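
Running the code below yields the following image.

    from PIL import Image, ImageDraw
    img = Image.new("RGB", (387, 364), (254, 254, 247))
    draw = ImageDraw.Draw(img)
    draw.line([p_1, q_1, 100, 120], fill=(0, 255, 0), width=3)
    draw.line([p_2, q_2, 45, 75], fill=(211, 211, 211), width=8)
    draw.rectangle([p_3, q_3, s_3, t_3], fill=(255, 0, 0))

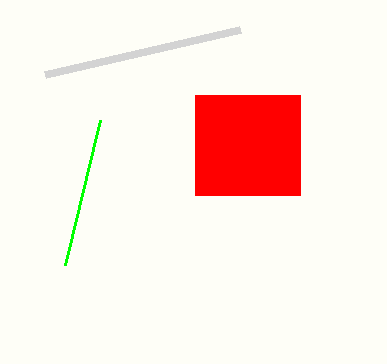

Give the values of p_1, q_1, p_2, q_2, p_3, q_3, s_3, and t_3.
p_1 = 65; q_1 = 265; p_2 = 240; q_2 = 30; p_3 = 195; q_3 = 95; s_3 = 300; t_3 = 195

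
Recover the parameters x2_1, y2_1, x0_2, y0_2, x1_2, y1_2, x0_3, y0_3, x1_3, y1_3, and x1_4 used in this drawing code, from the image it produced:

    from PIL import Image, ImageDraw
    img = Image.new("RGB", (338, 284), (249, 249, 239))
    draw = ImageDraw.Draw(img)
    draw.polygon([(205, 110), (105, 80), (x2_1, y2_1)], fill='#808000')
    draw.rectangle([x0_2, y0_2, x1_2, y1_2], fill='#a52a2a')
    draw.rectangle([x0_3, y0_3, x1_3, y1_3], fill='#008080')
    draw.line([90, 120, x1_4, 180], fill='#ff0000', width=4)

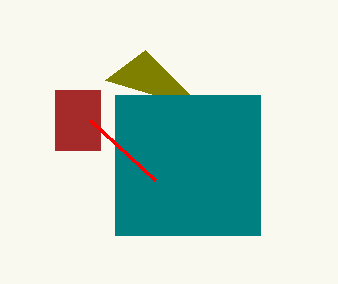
x2_1 = 145; y2_1 = 50; x0_2 = 55; y0_2 = 90; x1_2 = 100; y1_2 = 150; x0_3 = 115; y0_3 = 95; x1_3 = 260; y1_3 = 235; x1_4 = 155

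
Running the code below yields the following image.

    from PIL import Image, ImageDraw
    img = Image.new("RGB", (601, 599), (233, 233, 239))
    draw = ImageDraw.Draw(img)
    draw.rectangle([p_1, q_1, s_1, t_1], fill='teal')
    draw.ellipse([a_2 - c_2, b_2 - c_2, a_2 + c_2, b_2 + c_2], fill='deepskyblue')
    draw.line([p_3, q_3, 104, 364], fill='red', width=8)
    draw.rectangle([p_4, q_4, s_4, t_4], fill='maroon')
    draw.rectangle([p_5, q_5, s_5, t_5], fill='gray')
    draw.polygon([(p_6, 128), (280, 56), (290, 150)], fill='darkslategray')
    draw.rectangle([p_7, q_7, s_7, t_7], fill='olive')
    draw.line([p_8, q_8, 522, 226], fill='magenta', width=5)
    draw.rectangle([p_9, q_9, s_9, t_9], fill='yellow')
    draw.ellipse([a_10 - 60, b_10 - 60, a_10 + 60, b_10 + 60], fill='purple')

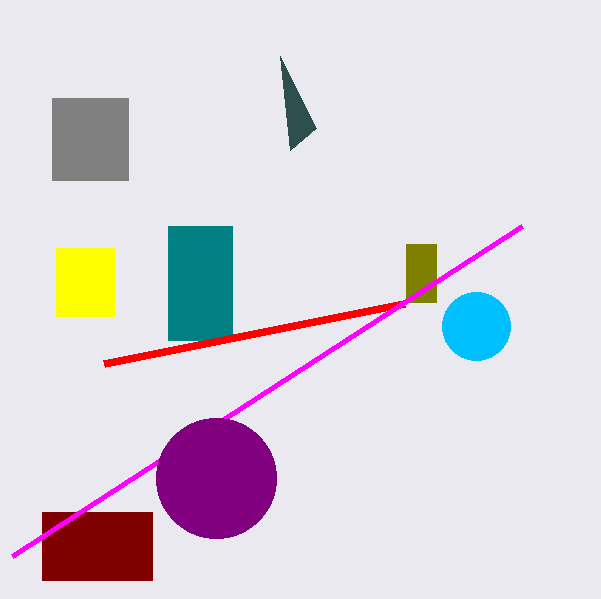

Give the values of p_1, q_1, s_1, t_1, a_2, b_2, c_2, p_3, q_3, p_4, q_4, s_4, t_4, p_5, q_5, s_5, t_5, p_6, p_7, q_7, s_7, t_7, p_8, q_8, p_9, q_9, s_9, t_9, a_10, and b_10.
p_1 = 168, q_1 = 226, s_1 = 232, t_1 = 340, a_2 = 476, b_2 = 326, c_2 = 34, p_3 = 404, q_3 = 304, p_4 = 42, q_4 = 512, s_4 = 152, t_4 = 580, p_5 = 52, q_5 = 98, s_5 = 128, t_5 = 180, p_6 = 316, p_7 = 406, q_7 = 244, s_7 = 436, t_7 = 302, p_8 = 12, q_8 = 556, p_9 = 56, q_9 = 248, s_9 = 114, t_9 = 316, a_10 = 216, b_10 = 478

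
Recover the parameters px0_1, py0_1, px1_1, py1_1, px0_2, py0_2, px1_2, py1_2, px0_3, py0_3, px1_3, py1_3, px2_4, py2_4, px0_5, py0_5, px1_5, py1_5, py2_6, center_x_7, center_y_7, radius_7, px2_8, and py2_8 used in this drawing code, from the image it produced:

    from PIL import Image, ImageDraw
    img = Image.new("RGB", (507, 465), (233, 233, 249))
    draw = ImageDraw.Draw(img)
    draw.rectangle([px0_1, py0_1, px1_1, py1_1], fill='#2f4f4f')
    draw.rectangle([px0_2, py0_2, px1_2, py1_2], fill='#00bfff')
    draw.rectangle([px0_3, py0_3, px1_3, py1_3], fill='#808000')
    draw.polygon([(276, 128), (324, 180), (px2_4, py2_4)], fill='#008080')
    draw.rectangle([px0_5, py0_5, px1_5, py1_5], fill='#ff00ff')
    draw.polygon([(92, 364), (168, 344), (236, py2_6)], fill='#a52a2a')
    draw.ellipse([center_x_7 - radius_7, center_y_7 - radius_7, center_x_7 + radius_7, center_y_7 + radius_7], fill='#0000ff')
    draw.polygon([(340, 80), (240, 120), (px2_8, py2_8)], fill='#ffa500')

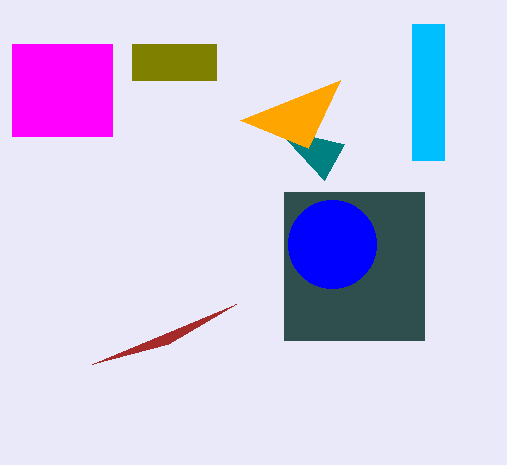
px0_1 = 284; py0_1 = 192; px1_1 = 424; py1_1 = 340; px0_2 = 412; py0_2 = 24; px1_2 = 444; py1_2 = 160; px0_3 = 132; py0_3 = 44; px1_3 = 216; py1_3 = 80; px2_4 = 344; py2_4 = 144; px0_5 = 12; py0_5 = 44; px1_5 = 112; py1_5 = 136; py2_6 = 304; center_x_7 = 332; center_y_7 = 244; radius_7 = 44; px2_8 = 308; py2_8 = 148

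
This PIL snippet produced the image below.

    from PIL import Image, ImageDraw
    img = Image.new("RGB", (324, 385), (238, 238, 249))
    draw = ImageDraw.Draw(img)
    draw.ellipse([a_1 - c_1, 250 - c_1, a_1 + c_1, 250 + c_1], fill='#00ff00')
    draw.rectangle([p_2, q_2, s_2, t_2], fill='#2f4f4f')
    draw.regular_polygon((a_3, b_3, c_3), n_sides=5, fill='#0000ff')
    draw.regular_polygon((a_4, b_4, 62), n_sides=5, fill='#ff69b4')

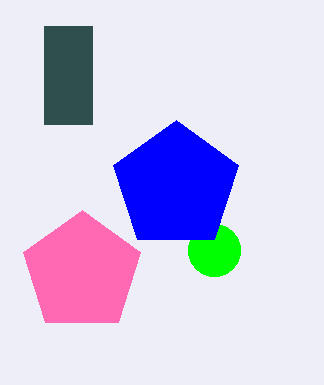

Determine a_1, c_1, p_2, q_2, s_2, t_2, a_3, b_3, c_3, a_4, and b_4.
a_1 = 214; c_1 = 26; p_2 = 44; q_2 = 26; s_2 = 92; t_2 = 124; a_3 = 176; b_3 = 186; c_3 = 66; a_4 = 82; b_4 = 272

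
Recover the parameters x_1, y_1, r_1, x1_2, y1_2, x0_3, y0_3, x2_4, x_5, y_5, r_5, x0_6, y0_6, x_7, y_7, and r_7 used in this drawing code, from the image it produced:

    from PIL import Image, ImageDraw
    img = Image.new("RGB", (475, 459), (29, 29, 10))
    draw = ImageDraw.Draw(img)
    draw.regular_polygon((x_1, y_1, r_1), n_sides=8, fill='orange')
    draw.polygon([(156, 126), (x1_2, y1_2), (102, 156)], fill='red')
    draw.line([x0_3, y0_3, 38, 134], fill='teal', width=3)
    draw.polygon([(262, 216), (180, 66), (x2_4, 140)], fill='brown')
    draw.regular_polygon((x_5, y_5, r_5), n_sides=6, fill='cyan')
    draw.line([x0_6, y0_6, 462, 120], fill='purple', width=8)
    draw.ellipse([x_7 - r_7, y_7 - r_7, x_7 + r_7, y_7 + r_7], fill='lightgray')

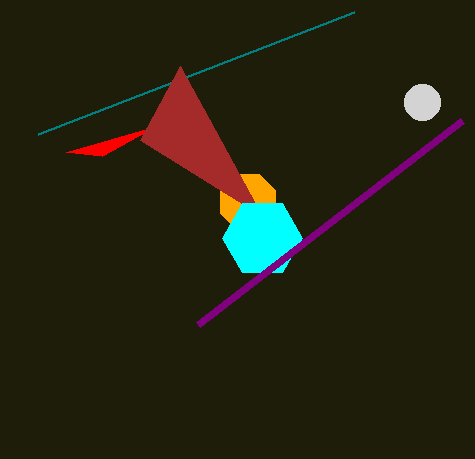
x_1 = 248; y_1 = 202; r_1 = 30; x1_2 = 66; y1_2 = 152; x0_3 = 354; y0_3 = 12; x2_4 = 140; x_5 = 262; y_5 = 238; r_5 = 40; x0_6 = 198; y0_6 = 324; x_7 = 422; y_7 = 102; r_7 = 18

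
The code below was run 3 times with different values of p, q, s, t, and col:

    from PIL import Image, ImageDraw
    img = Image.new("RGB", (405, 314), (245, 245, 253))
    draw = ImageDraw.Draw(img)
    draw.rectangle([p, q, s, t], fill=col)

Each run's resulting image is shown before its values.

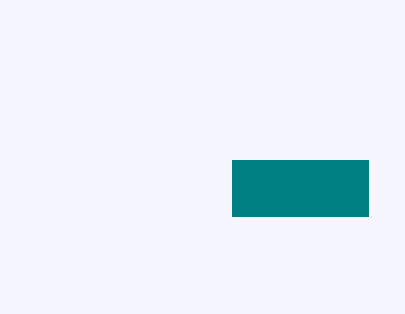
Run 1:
p = 232
q = 160
s = 368
t = 216
col = 'teal'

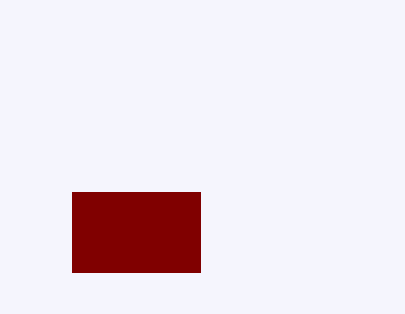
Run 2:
p = 72, q = 192, s = 200, t = 272, col = 'maroon'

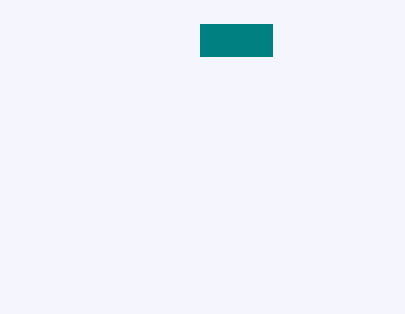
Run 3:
p = 200
q = 24
s = 272
t = 56
col = 'teal'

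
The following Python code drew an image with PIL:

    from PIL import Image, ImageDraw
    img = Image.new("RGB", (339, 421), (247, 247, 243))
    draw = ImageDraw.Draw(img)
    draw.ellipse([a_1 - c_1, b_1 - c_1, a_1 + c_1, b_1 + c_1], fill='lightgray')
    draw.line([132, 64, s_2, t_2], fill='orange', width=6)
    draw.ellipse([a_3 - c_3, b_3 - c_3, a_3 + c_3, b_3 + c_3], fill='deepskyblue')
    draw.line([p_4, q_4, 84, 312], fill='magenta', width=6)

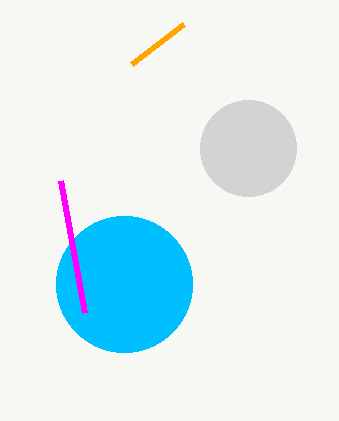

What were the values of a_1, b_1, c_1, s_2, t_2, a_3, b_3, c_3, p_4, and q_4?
a_1 = 248; b_1 = 148; c_1 = 48; s_2 = 184; t_2 = 24; a_3 = 124; b_3 = 284; c_3 = 68; p_4 = 60; q_4 = 180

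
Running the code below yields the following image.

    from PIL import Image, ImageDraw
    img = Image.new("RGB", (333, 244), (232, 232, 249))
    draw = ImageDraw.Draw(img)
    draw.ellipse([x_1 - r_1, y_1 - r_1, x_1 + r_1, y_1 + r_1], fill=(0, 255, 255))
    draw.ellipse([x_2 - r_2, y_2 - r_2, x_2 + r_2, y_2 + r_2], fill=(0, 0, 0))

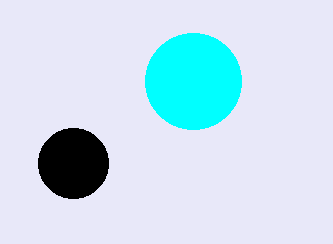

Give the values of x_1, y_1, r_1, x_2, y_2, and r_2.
x_1 = 193, y_1 = 81, r_1 = 48, x_2 = 73, y_2 = 163, r_2 = 35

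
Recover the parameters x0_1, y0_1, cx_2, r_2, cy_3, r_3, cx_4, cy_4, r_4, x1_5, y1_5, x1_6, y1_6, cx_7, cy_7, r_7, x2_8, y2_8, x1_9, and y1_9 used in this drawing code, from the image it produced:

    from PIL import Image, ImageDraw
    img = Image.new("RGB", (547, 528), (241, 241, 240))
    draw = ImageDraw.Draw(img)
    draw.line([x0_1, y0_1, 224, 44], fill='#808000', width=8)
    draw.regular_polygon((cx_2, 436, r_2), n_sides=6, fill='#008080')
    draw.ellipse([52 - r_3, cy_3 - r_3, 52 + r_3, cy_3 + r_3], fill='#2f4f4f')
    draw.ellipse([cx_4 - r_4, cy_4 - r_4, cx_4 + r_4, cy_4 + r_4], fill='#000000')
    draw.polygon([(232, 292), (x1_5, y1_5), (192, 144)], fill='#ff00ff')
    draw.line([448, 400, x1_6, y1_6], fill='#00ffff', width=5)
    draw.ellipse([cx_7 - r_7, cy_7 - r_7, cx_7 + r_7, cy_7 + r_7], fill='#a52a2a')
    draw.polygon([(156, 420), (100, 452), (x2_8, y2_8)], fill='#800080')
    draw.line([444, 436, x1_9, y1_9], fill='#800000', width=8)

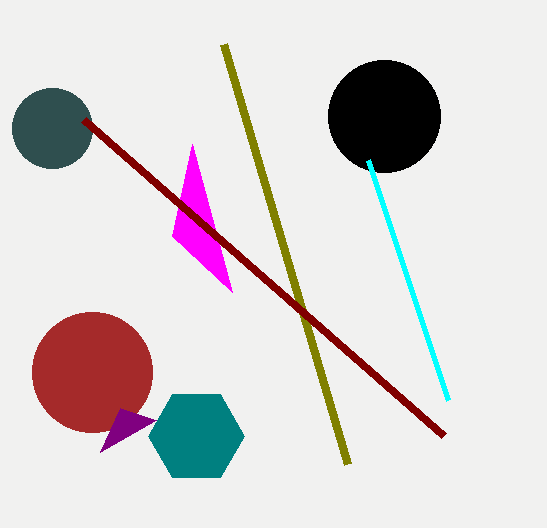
x0_1 = 348
y0_1 = 464
cx_2 = 196
r_2 = 48
cy_3 = 128
r_3 = 40
cx_4 = 384
cy_4 = 116
r_4 = 56
x1_5 = 172
y1_5 = 236
x1_6 = 368
y1_6 = 160
cx_7 = 92
cy_7 = 372
r_7 = 60
x2_8 = 120
y2_8 = 408
x1_9 = 84
y1_9 = 120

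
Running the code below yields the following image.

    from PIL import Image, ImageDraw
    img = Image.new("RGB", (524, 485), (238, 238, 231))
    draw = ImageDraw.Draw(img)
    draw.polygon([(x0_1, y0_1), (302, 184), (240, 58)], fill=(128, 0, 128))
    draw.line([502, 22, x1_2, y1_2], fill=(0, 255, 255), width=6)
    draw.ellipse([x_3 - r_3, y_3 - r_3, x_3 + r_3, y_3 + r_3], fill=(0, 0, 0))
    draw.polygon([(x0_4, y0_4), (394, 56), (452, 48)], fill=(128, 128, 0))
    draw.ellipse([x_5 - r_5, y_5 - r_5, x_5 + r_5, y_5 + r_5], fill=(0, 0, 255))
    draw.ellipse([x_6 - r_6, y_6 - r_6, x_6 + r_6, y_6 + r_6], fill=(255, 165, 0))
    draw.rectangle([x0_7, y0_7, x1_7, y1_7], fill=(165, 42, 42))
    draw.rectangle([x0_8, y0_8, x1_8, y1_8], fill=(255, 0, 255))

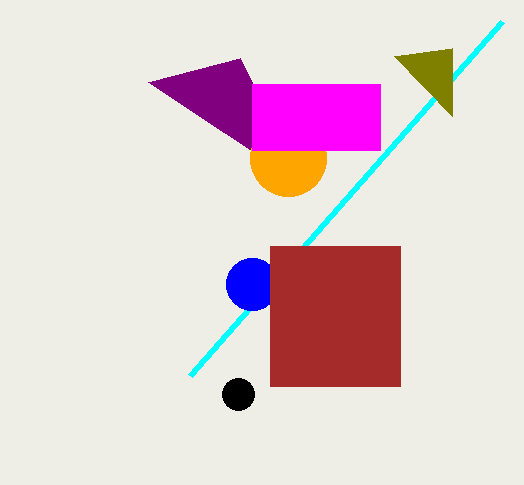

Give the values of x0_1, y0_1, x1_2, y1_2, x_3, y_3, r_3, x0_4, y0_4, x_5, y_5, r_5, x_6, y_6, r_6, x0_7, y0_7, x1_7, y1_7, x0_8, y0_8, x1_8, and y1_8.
x0_1 = 148, y0_1 = 82, x1_2 = 190, y1_2 = 376, x_3 = 238, y_3 = 394, r_3 = 16, x0_4 = 452, y0_4 = 116, x_5 = 252, y_5 = 284, r_5 = 26, x_6 = 288, y_6 = 158, r_6 = 38, x0_7 = 270, y0_7 = 246, x1_7 = 400, y1_7 = 386, x0_8 = 252, y0_8 = 84, x1_8 = 380, y1_8 = 150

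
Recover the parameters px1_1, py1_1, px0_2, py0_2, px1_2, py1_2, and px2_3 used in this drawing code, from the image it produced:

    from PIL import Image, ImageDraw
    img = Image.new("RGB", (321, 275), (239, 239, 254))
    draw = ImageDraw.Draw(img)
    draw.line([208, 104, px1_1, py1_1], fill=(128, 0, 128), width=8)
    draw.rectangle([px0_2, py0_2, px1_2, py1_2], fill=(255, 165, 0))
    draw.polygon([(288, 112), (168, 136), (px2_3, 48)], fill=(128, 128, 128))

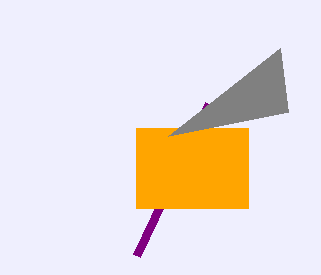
px1_1 = 136; py1_1 = 256; px0_2 = 136; py0_2 = 128; px1_2 = 248; py1_2 = 208; px2_3 = 280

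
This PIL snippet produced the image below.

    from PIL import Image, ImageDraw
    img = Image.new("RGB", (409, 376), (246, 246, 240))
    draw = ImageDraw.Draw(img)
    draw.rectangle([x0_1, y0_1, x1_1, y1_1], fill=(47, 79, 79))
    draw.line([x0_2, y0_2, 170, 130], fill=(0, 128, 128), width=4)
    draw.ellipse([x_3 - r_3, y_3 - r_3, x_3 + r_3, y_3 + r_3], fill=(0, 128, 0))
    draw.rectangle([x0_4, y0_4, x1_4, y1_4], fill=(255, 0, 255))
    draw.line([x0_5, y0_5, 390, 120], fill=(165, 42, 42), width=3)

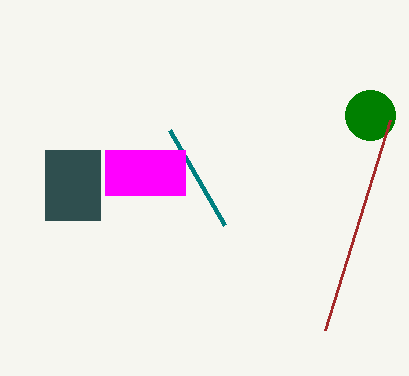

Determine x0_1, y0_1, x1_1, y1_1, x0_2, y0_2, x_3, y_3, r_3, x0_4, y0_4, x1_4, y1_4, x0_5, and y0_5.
x0_1 = 45
y0_1 = 150
x1_1 = 100
y1_1 = 220
x0_2 = 225
y0_2 = 225
x_3 = 370
y_3 = 115
r_3 = 25
x0_4 = 105
y0_4 = 150
x1_4 = 185
y1_4 = 195
x0_5 = 325
y0_5 = 330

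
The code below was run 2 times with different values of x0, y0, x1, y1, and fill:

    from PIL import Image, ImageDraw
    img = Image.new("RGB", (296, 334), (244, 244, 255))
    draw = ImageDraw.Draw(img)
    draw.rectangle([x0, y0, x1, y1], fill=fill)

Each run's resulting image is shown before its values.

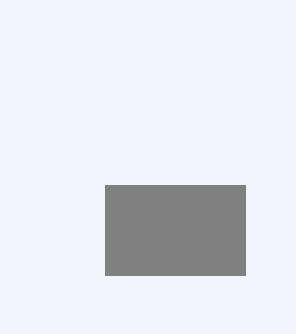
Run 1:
x0 = 105, y0 = 185, x1 = 245, y1 = 275, fill = 'gray'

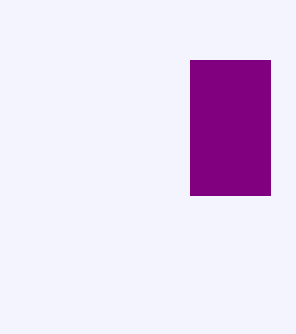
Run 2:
x0 = 190
y0 = 60
x1 = 270
y1 = 195
fill = 'purple'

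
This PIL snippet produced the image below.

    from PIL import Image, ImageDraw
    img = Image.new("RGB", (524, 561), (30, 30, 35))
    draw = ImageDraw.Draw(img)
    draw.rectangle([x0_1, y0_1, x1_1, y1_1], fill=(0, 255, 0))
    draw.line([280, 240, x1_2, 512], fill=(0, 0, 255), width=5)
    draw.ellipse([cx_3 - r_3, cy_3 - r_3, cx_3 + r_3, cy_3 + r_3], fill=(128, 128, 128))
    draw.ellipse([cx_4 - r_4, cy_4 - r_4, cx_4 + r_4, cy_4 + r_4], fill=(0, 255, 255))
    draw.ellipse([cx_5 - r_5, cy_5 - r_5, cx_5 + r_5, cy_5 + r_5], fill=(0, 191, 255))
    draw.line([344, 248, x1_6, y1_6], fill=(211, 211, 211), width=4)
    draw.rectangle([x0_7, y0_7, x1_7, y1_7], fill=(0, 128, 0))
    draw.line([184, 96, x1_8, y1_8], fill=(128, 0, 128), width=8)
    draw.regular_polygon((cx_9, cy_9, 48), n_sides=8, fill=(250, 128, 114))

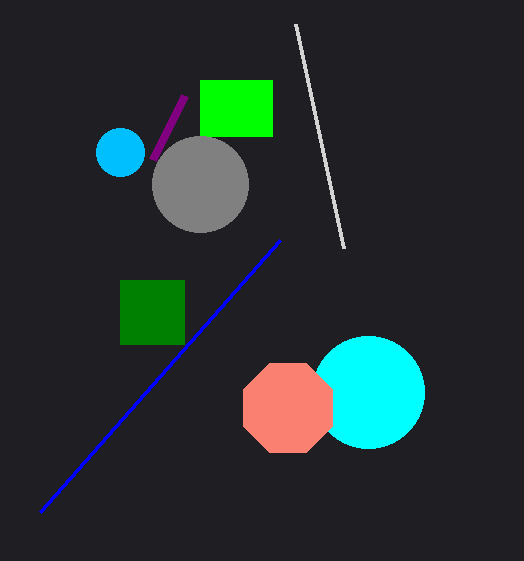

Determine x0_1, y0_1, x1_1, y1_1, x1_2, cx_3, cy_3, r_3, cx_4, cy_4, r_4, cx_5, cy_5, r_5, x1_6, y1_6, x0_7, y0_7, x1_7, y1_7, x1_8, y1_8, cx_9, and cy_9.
x0_1 = 200, y0_1 = 80, x1_1 = 272, y1_1 = 136, x1_2 = 40, cx_3 = 200, cy_3 = 184, r_3 = 48, cx_4 = 368, cy_4 = 392, r_4 = 56, cx_5 = 120, cy_5 = 152, r_5 = 24, x1_6 = 296, y1_6 = 24, x0_7 = 120, y0_7 = 280, x1_7 = 184, y1_7 = 344, x1_8 = 152, y1_8 = 160, cx_9 = 288, cy_9 = 408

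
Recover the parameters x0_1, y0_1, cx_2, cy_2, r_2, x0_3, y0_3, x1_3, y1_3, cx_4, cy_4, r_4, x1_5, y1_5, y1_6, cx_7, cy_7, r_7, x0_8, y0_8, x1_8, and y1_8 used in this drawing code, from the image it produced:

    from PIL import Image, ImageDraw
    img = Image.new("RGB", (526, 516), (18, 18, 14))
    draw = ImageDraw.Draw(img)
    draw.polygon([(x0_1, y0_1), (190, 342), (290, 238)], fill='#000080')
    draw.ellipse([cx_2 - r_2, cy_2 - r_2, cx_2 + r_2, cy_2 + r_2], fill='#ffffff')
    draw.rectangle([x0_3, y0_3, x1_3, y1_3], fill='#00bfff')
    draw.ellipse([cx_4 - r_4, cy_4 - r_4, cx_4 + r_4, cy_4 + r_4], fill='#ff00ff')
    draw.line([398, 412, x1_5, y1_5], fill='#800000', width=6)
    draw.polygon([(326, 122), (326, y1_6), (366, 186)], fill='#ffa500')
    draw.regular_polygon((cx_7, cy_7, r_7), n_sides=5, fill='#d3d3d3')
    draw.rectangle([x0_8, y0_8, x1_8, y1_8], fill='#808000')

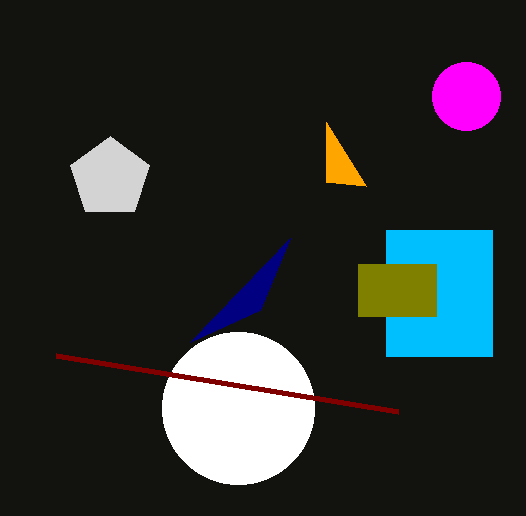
x0_1 = 260; y0_1 = 310; cx_2 = 238; cy_2 = 408; r_2 = 76; x0_3 = 386; y0_3 = 230; x1_3 = 492; y1_3 = 356; cx_4 = 466; cy_4 = 96; r_4 = 34; x1_5 = 56; y1_5 = 356; y1_6 = 182; cx_7 = 110; cy_7 = 178; r_7 = 42; x0_8 = 358; y0_8 = 264; x1_8 = 436; y1_8 = 316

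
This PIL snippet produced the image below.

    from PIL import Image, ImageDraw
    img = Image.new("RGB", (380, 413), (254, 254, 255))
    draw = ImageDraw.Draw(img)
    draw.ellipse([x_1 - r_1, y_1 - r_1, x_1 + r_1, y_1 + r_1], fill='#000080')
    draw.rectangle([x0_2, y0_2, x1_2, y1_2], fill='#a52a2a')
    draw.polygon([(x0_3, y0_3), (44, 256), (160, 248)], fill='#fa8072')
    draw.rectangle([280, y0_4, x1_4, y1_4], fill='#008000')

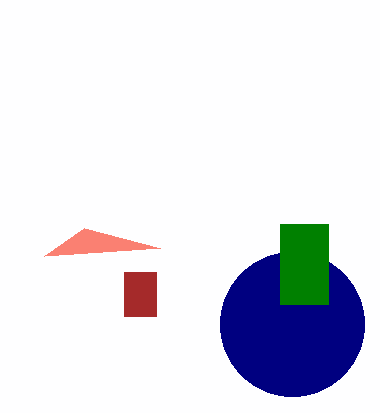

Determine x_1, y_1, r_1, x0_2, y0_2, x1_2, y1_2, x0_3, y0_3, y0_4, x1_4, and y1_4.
x_1 = 292
y_1 = 324
r_1 = 72
x0_2 = 124
y0_2 = 272
x1_2 = 156
y1_2 = 316
x0_3 = 84
y0_3 = 228
y0_4 = 224
x1_4 = 328
y1_4 = 304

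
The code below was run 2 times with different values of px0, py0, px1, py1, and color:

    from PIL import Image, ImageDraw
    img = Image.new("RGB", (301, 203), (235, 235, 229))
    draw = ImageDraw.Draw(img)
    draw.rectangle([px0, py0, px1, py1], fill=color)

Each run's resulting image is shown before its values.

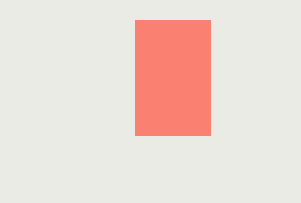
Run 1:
px0 = 135; py0 = 20; px1 = 210; py1 = 135; color = 'salmon'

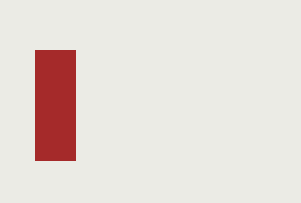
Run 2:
px0 = 35; py0 = 50; px1 = 75; py1 = 160; color = 'brown'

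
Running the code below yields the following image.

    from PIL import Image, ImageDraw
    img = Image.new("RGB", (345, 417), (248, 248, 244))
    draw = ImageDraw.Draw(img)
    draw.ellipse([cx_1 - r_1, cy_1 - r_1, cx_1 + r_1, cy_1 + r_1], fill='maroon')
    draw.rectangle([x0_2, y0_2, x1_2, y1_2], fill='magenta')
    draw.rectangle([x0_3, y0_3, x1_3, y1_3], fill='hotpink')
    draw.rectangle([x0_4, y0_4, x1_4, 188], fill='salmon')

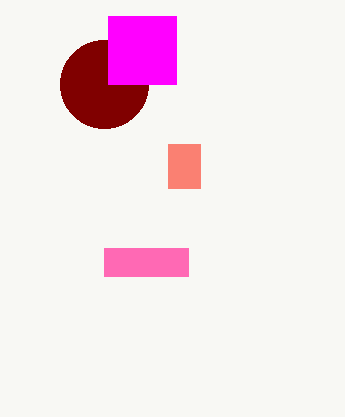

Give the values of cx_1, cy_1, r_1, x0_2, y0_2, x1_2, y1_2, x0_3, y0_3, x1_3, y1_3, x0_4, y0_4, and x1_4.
cx_1 = 104, cy_1 = 84, r_1 = 44, x0_2 = 108, y0_2 = 16, x1_2 = 176, y1_2 = 84, x0_3 = 104, y0_3 = 248, x1_3 = 188, y1_3 = 276, x0_4 = 168, y0_4 = 144, x1_4 = 200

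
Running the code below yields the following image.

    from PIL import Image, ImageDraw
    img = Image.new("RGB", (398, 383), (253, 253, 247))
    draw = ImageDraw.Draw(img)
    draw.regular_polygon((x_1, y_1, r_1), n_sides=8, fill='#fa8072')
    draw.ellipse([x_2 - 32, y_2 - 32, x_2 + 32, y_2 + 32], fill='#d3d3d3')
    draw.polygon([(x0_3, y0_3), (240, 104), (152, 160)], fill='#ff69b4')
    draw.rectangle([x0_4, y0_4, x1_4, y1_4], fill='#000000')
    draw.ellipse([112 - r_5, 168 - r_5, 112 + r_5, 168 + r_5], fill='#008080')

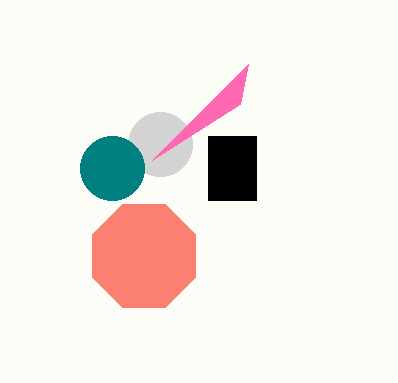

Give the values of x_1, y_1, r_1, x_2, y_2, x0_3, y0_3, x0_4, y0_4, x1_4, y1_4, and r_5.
x_1 = 144
y_1 = 256
r_1 = 56
x_2 = 160
y_2 = 144
x0_3 = 248
y0_3 = 64
x0_4 = 208
y0_4 = 136
x1_4 = 256
y1_4 = 200
r_5 = 32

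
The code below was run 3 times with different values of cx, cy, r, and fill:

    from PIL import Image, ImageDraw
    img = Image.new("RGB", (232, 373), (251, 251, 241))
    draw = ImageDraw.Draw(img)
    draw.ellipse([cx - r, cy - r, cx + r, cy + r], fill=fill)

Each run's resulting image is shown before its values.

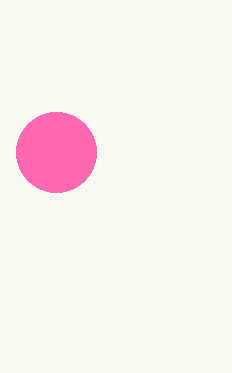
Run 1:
cx = 56
cy = 152
r = 40
fill = 'hotpink'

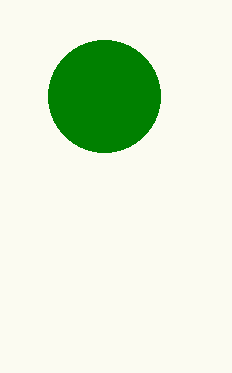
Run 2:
cx = 104
cy = 96
r = 56
fill = 'green'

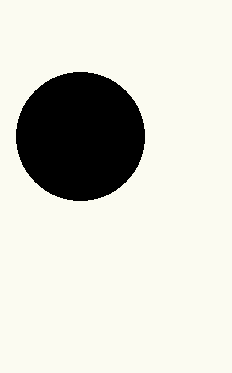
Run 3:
cx = 80; cy = 136; r = 64; fill = 'black'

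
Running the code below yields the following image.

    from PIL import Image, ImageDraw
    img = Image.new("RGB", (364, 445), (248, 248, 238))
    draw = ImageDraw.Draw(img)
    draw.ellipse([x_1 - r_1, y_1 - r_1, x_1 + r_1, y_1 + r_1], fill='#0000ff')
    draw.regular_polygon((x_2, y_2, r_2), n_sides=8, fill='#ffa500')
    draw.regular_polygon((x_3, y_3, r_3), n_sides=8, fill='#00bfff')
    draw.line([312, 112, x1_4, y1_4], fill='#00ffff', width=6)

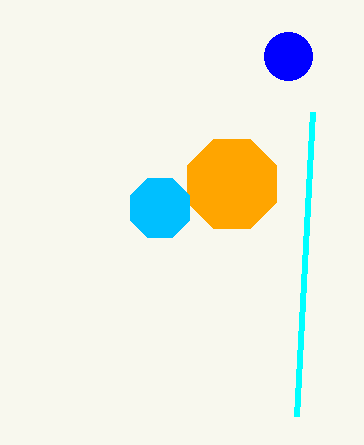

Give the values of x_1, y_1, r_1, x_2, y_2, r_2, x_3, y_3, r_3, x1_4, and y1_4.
x_1 = 288
y_1 = 56
r_1 = 24
x_2 = 232
y_2 = 184
r_2 = 48
x_3 = 160
y_3 = 208
r_3 = 32
x1_4 = 296
y1_4 = 416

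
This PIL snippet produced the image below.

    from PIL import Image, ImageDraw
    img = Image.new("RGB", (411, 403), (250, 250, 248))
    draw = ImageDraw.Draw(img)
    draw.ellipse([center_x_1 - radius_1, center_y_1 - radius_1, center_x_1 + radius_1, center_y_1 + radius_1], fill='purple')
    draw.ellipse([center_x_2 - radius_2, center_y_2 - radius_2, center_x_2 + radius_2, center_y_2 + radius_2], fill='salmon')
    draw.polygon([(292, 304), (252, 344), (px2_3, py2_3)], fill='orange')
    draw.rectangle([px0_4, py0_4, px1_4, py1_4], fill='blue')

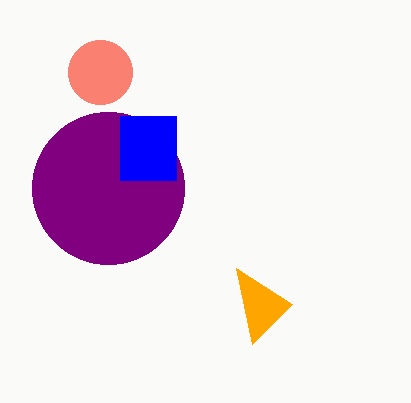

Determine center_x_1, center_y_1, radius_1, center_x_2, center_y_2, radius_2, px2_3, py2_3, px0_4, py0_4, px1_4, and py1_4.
center_x_1 = 108, center_y_1 = 188, radius_1 = 76, center_x_2 = 100, center_y_2 = 72, radius_2 = 32, px2_3 = 236, py2_3 = 268, px0_4 = 120, py0_4 = 116, px1_4 = 176, py1_4 = 180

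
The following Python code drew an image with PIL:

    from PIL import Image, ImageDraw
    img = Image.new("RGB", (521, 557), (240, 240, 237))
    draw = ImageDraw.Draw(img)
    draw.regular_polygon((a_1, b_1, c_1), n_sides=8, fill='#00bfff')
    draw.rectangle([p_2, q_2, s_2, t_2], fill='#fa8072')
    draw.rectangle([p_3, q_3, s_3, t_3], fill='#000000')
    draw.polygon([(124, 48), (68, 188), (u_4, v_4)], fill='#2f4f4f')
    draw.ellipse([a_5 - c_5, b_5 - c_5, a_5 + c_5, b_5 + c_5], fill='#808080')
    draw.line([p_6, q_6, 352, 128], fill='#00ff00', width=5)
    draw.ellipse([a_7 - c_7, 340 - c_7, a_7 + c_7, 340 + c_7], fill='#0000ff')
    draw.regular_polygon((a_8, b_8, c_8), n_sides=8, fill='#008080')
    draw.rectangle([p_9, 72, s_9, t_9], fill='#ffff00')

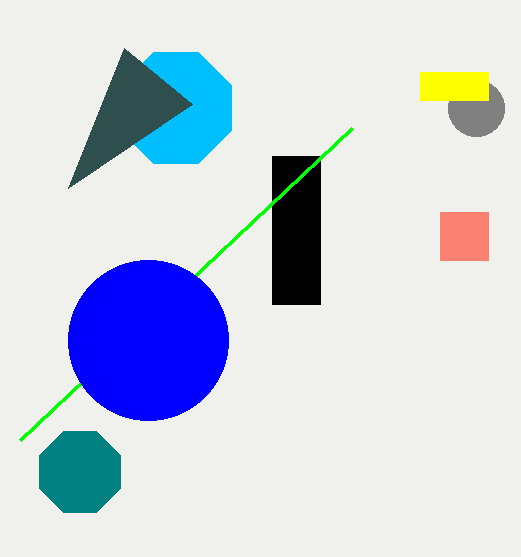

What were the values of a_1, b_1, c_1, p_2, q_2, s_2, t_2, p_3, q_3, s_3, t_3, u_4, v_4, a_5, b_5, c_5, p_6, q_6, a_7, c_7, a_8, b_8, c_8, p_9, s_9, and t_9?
a_1 = 176; b_1 = 108; c_1 = 60; p_2 = 440; q_2 = 212; s_2 = 488; t_2 = 260; p_3 = 272; q_3 = 156; s_3 = 320; t_3 = 304; u_4 = 192; v_4 = 104; a_5 = 476; b_5 = 108; c_5 = 28; p_6 = 20; q_6 = 440; a_7 = 148; c_7 = 80; a_8 = 80; b_8 = 472; c_8 = 44; p_9 = 420; s_9 = 488; t_9 = 100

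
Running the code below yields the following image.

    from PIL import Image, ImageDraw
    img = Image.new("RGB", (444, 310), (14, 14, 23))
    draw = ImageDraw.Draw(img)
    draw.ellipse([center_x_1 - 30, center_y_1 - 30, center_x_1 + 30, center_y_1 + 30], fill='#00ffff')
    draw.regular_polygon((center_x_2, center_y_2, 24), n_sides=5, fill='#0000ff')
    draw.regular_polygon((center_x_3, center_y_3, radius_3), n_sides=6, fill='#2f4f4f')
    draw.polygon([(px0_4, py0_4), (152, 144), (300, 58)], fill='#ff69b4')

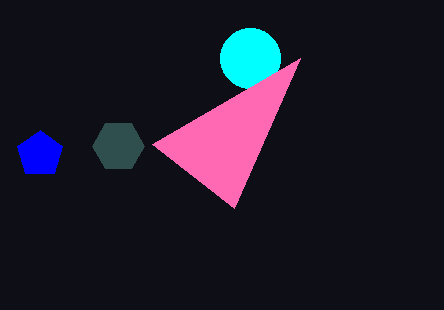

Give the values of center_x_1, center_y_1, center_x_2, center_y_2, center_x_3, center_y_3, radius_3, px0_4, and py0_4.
center_x_1 = 250, center_y_1 = 58, center_x_2 = 40, center_y_2 = 154, center_x_3 = 118, center_y_3 = 146, radius_3 = 26, px0_4 = 234, py0_4 = 208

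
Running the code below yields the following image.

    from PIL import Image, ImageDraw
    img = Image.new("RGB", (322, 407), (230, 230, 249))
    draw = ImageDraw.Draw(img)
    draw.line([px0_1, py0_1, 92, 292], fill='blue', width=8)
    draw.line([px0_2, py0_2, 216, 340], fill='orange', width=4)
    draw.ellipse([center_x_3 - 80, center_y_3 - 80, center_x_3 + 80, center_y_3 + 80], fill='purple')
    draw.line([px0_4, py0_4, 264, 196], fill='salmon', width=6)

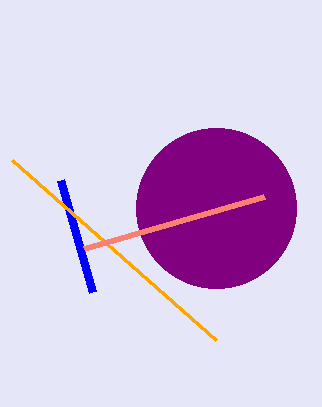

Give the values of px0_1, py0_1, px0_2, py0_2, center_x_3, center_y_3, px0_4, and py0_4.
px0_1 = 60
py0_1 = 180
px0_2 = 12
py0_2 = 160
center_x_3 = 216
center_y_3 = 208
px0_4 = 84
py0_4 = 248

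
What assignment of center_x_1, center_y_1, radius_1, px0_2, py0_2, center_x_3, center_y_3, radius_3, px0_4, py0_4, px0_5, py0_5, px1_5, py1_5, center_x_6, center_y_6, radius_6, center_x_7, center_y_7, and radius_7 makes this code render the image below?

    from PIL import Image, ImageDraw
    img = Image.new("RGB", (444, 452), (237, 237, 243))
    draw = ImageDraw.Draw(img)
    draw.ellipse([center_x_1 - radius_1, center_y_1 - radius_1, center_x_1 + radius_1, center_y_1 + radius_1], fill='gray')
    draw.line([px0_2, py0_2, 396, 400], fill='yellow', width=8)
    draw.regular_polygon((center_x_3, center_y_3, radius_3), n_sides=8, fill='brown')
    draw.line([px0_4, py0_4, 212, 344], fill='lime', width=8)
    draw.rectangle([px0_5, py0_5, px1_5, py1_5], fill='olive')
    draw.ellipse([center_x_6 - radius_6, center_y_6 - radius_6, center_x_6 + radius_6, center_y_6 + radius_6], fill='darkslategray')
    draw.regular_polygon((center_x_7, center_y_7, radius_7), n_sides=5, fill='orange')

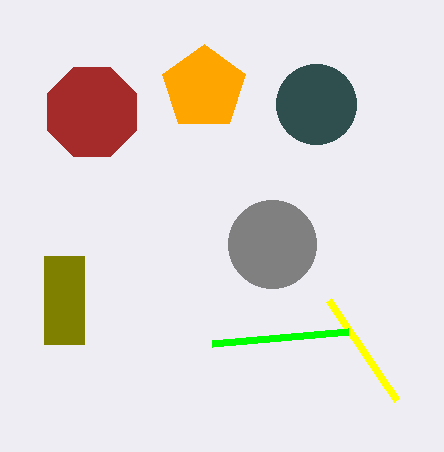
center_x_1 = 272; center_y_1 = 244; radius_1 = 44; px0_2 = 328; py0_2 = 300; center_x_3 = 92; center_y_3 = 112; radius_3 = 48; px0_4 = 348; py0_4 = 332; px0_5 = 44; py0_5 = 256; px1_5 = 84; py1_5 = 344; center_x_6 = 316; center_y_6 = 104; radius_6 = 40; center_x_7 = 204; center_y_7 = 88; radius_7 = 44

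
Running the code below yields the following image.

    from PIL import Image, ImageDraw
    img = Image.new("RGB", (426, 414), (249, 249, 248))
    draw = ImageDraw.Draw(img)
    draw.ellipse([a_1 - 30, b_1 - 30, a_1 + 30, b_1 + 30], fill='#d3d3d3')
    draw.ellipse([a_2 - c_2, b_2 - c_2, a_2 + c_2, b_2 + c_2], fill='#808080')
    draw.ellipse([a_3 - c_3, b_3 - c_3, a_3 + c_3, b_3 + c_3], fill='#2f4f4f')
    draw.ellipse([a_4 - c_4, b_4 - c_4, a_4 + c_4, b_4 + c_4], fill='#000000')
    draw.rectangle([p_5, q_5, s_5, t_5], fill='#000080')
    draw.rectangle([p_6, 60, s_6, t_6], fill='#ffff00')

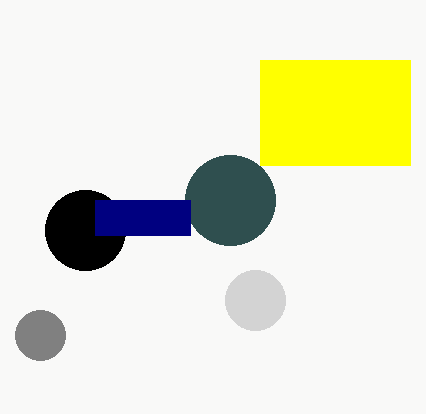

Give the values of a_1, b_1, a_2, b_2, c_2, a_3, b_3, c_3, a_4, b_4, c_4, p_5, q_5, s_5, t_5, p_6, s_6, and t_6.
a_1 = 255
b_1 = 300
a_2 = 40
b_2 = 335
c_2 = 25
a_3 = 230
b_3 = 200
c_3 = 45
a_4 = 85
b_4 = 230
c_4 = 40
p_5 = 95
q_5 = 200
s_5 = 190
t_5 = 235
p_6 = 260
s_6 = 410
t_6 = 165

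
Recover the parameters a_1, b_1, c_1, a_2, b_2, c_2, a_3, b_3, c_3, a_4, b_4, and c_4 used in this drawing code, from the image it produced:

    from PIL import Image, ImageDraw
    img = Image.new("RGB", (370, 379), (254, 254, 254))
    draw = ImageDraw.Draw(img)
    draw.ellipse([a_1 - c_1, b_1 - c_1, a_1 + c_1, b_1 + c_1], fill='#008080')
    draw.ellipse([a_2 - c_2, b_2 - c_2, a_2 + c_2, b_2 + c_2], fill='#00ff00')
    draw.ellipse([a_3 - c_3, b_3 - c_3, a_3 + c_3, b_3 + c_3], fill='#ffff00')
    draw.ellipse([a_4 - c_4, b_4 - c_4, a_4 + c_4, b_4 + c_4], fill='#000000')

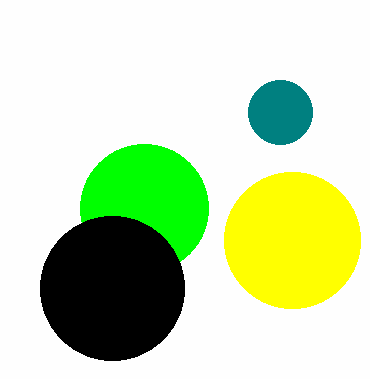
a_1 = 280; b_1 = 112; c_1 = 32; a_2 = 144; b_2 = 208; c_2 = 64; a_3 = 292; b_3 = 240; c_3 = 68; a_4 = 112; b_4 = 288; c_4 = 72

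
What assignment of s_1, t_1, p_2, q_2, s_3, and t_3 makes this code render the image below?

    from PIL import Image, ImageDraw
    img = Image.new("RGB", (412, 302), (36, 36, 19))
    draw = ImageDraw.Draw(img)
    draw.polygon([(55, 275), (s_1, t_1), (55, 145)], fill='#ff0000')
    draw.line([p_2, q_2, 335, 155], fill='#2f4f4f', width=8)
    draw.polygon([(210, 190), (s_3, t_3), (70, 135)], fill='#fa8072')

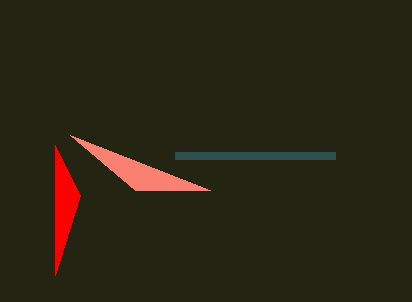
s_1 = 80, t_1 = 195, p_2 = 175, q_2 = 155, s_3 = 135, t_3 = 190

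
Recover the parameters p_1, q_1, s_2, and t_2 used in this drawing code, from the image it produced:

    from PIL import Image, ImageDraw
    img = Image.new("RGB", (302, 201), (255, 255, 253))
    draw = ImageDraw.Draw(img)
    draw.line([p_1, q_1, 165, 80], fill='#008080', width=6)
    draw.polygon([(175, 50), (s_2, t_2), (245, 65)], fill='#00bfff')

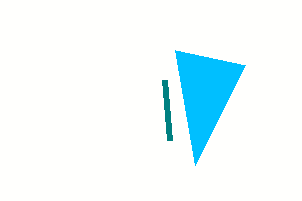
p_1 = 170; q_1 = 140; s_2 = 195; t_2 = 165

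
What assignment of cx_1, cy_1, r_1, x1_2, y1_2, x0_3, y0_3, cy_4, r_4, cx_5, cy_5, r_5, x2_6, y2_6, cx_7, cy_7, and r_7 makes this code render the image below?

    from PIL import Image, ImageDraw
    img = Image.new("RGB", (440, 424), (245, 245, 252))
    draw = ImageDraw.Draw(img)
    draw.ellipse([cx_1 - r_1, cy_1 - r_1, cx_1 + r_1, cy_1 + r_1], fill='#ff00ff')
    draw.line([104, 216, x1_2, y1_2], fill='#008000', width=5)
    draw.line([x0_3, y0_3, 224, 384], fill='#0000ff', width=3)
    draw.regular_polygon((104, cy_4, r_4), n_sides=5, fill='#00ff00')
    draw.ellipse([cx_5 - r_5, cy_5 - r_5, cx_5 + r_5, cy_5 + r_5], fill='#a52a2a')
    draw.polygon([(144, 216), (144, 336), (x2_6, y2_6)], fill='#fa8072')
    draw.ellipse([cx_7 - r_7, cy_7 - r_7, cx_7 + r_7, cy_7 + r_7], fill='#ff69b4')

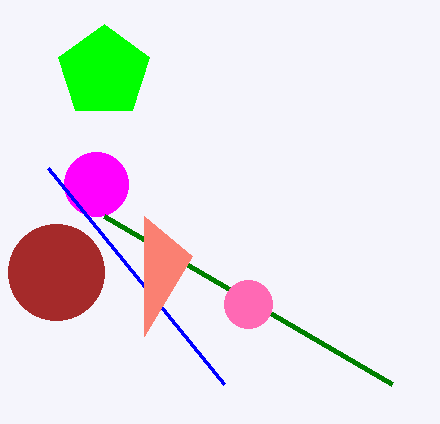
cx_1 = 96
cy_1 = 184
r_1 = 32
x1_2 = 392
y1_2 = 384
x0_3 = 48
y0_3 = 168
cy_4 = 72
r_4 = 48
cx_5 = 56
cy_5 = 272
r_5 = 48
x2_6 = 192
y2_6 = 256
cx_7 = 248
cy_7 = 304
r_7 = 24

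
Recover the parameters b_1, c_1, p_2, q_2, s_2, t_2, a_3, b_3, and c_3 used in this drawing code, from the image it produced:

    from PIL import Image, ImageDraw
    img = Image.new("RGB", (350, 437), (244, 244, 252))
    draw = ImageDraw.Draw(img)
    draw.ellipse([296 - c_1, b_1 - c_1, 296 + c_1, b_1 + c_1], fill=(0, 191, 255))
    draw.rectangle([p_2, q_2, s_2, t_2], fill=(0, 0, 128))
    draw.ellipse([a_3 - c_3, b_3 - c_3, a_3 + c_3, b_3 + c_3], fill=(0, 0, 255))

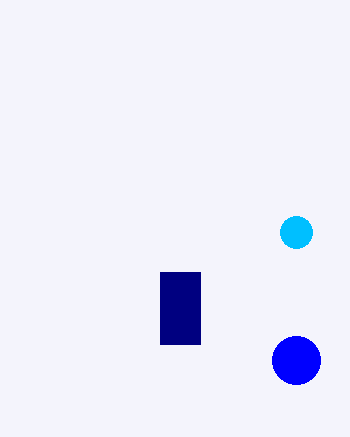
b_1 = 232; c_1 = 16; p_2 = 160; q_2 = 272; s_2 = 200; t_2 = 344; a_3 = 296; b_3 = 360; c_3 = 24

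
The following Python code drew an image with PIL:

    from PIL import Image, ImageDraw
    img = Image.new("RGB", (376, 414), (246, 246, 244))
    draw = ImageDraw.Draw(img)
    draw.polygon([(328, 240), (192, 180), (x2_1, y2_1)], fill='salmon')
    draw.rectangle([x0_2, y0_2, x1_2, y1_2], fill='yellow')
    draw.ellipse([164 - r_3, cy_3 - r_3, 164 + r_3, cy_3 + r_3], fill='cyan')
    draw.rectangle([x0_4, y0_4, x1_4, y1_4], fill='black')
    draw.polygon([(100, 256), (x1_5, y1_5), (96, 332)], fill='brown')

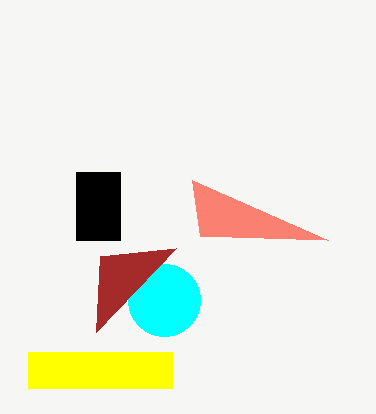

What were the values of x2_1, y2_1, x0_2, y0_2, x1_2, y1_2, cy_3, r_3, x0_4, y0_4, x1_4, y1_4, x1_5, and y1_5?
x2_1 = 200
y2_1 = 236
x0_2 = 28
y0_2 = 352
x1_2 = 172
y1_2 = 388
cy_3 = 300
r_3 = 36
x0_4 = 76
y0_4 = 172
x1_4 = 120
y1_4 = 240
x1_5 = 176
y1_5 = 248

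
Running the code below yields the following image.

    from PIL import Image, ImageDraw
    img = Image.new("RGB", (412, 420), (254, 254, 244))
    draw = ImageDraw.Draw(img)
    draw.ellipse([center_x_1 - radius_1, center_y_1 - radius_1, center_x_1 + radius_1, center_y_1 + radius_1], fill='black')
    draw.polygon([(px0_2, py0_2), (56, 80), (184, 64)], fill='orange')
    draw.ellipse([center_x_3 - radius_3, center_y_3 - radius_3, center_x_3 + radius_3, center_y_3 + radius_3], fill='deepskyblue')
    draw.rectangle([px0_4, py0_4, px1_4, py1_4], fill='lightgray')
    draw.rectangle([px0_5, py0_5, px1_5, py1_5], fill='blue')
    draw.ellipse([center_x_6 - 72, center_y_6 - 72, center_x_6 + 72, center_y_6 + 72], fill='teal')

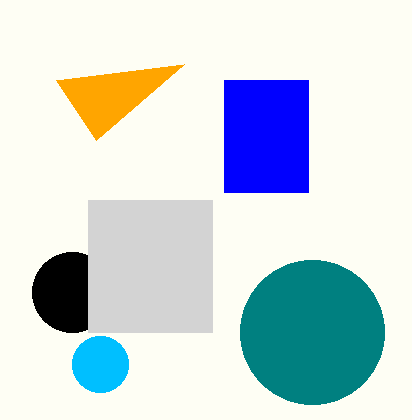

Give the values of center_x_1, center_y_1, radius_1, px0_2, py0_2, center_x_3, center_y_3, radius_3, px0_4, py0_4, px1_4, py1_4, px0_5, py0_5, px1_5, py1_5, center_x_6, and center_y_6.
center_x_1 = 72
center_y_1 = 292
radius_1 = 40
px0_2 = 96
py0_2 = 140
center_x_3 = 100
center_y_3 = 364
radius_3 = 28
px0_4 = 88
py0_4 = 200
px1_4 = 212
py1_4 = 332
px0_5 = 224
py0_5 = 80
px1_5 = 308
py1_5 = 192
center_x_6 = 312
center_y_6 = 332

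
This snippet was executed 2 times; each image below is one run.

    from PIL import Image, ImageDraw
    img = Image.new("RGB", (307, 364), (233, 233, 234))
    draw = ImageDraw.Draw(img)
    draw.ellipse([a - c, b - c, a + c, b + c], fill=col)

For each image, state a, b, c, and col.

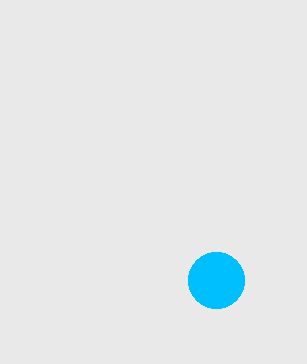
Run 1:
a = 216; b = 280; c = 28; col = 'deepskyblue'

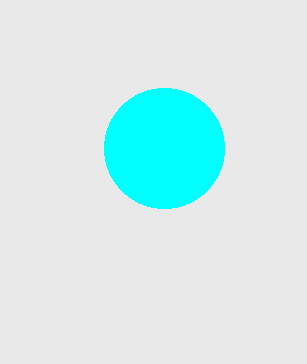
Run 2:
a = 164, b = 148, c = 60, col = 'cyan'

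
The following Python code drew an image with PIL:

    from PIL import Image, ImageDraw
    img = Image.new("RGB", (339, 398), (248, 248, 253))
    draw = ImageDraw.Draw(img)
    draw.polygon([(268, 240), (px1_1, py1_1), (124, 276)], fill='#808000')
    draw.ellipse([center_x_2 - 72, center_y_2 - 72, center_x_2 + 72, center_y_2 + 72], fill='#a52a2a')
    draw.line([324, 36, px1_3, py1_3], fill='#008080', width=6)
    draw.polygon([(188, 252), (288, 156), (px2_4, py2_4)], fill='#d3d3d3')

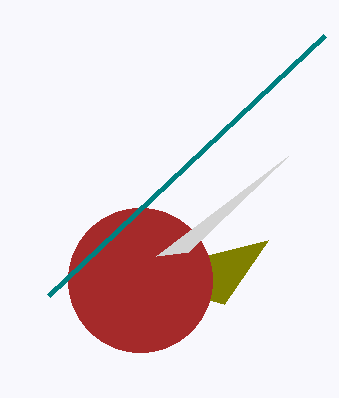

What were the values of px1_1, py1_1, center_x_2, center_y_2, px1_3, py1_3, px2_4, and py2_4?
px1_1 = 224
py1_1 = 304
center_x_2 = 140
center_y_2 = 280
px1_3 = 48
py1_3 = 296
px2_4 = 156
py2_4 = 256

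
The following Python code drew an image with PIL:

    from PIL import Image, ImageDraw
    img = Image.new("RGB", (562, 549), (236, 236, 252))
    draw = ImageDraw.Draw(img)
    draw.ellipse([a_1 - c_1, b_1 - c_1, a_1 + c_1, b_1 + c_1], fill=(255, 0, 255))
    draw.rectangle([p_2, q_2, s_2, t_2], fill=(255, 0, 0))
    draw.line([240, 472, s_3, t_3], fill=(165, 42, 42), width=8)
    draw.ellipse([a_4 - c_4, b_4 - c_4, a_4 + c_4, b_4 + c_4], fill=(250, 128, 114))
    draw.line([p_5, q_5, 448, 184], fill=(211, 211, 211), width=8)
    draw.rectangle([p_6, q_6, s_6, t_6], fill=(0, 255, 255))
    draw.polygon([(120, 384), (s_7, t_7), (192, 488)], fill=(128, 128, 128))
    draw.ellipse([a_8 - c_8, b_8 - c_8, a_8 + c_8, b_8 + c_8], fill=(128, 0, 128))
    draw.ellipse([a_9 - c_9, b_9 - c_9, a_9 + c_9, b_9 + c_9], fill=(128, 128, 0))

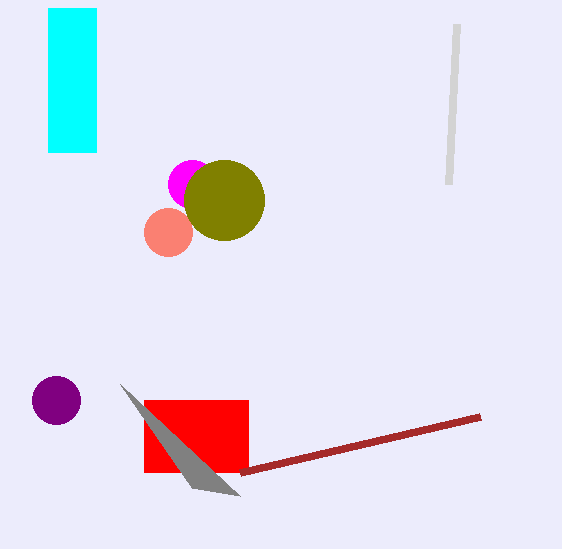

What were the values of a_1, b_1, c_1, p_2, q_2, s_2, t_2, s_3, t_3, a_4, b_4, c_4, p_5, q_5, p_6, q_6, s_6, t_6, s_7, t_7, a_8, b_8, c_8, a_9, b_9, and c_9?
a_1 = 192, b_1 = 184, c_1 = 24, p_2 = 144, q_2 = 400, s_2 = 248, t_2 = 472, s_3 = 480, t_3 = 416, a_4 = 168, b_4 = 232, c_4 = 24, p_5 = 456, q_5 = 24, p_6 = 48, q_6 = 8, s_6 = 96, t_6 = 152, s_7 = 240, t_7 = 496, a_8 = 56, b_8 = 400, c_8 = 24, a_9 = 224, b_9 = 200, c_9 = 40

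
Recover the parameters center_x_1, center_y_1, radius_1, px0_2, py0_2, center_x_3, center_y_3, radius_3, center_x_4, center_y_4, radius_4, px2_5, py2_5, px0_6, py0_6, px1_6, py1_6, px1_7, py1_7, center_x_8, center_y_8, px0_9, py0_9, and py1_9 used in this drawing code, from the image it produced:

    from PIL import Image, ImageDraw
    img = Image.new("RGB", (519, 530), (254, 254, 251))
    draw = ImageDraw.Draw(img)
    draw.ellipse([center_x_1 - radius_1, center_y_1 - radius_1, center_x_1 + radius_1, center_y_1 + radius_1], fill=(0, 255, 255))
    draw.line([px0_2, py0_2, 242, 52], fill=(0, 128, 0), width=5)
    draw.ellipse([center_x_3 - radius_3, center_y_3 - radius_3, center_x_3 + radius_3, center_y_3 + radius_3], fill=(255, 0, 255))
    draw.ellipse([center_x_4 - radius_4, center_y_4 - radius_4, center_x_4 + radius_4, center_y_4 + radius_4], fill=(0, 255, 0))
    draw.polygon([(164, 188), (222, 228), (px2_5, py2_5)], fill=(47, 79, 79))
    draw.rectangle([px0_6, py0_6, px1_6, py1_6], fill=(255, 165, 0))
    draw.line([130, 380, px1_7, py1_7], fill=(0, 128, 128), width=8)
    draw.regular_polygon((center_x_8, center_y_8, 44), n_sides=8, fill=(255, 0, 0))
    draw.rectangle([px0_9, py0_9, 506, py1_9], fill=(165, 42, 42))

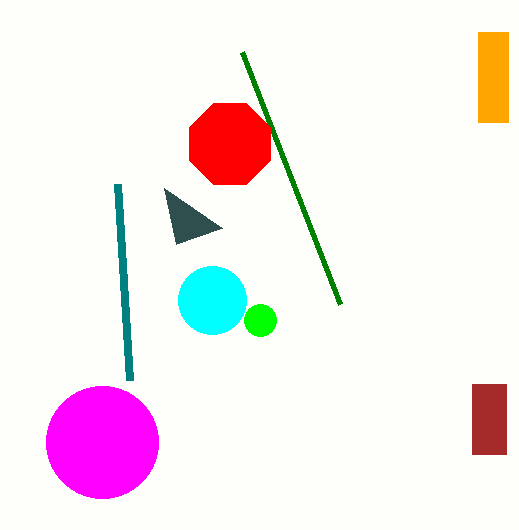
center_x_1 = 212
center_y_1 = 300
radius_1 = 34
px0_2 = 340
py0_2 = 304
center_x_3 = 102
center_y_3 = 442
radius_3 = 56
center_x_4 = 260
center_y_4 = 320
radius_4 = 16
px2_5 = 176
py2_5 = 244
px0_6 = 478
py0_6 = 32
px1_6 = 508
py1_6 = 122
px1_7 = 118
py1_7 = 184
center_x_8 = 230
center_y_8 = 144
px0_9 = 472
py0_9 = 384
py1_9 = 454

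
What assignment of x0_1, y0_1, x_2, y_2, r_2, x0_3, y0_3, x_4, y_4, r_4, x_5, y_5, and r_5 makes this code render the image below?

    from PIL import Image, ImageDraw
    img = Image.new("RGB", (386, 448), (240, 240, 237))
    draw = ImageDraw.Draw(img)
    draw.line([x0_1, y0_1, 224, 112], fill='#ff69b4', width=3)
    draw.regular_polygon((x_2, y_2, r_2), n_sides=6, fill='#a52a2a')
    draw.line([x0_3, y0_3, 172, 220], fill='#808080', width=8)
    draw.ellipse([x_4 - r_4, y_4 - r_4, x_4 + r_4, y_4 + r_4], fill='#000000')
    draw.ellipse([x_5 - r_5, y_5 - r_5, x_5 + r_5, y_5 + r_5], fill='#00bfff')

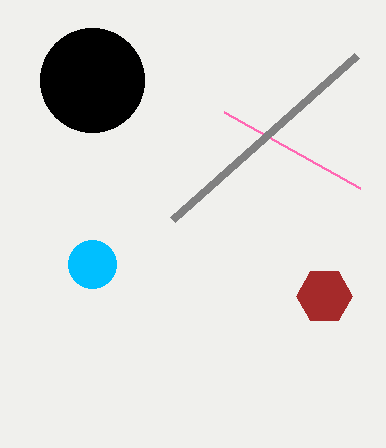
x0_1 = 360
y0_1 = 188
x_2 = 324
y_2 = 296
r_2 = 28
x0_3 = 356
y0_3 = 56
x_4 = 92
y_4 = 80
r_4 = 52
x_5 = 92
y_5 = 264
r_5 = 24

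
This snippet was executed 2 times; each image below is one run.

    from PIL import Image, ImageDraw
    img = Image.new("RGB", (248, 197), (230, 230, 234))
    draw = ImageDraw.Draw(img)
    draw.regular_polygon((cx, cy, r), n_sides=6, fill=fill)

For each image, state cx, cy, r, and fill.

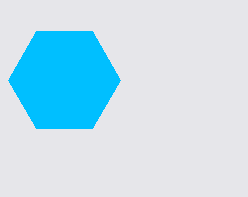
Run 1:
cx = 64
cy = 80
r = 56
fill = 'deepskyblue'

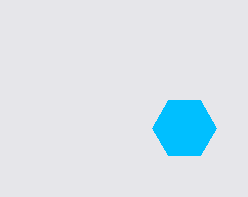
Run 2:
cx = 184; cy = 128; r = 32; fill = 'deepskyblue'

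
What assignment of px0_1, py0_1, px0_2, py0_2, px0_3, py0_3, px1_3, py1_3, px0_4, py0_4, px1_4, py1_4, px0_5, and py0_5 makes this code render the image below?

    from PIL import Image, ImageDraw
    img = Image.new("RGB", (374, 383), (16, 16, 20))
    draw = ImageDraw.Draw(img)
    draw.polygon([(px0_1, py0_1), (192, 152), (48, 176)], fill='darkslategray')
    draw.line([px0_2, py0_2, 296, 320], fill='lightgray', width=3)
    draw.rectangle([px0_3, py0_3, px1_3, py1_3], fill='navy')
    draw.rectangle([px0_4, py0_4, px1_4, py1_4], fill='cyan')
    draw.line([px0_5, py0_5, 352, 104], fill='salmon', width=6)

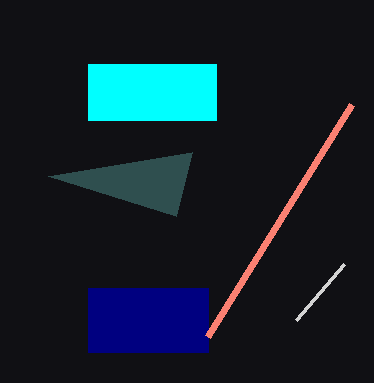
px0_1 = 176, py0_1 = 216, px0_2 = 344, py0_2 = 264, px0_3 = 88, py0_3 = 288, px1_3 = 208, py1_3 = 352, px0_4 = 88, py0_4 = 64, px1_4 = 216, py1_4 = 120, px0_5 = 208, py0_5 = 336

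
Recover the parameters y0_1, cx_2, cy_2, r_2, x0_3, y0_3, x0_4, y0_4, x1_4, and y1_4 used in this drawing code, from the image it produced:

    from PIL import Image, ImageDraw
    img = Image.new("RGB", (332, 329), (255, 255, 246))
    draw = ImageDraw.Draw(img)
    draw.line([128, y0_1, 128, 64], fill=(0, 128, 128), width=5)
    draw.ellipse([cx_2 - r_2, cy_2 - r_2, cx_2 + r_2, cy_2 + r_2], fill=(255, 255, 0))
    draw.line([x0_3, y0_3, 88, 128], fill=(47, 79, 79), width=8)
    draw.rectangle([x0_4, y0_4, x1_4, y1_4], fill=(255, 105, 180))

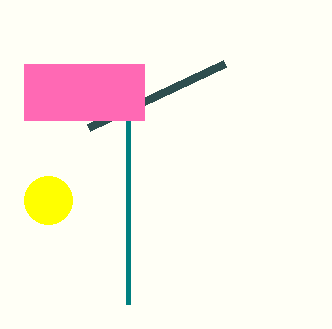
y0_1 = 304
cx_2 = 48
cy_2 = 200
r_2 = 24
x0_3 = 224
y0_3 = 64
x0_4 = 24
y0_4 = 64
x1_4 = 144
y1_4 = 120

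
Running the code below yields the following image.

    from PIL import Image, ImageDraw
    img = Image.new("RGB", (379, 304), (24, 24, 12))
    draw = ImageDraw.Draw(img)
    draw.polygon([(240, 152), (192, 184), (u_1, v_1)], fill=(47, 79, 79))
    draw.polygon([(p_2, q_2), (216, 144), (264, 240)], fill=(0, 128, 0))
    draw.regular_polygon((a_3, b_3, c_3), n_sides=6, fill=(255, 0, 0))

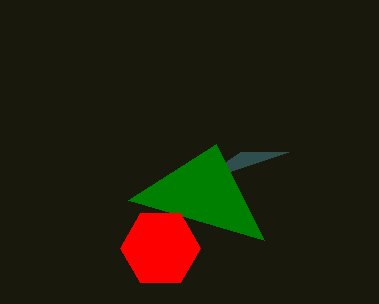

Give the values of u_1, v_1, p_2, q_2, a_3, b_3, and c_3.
u_1 = 288; v_1 = 152; p_2 = 128; q_2 = 200; a_3 = 160; b_3 = 248; c_3 = 40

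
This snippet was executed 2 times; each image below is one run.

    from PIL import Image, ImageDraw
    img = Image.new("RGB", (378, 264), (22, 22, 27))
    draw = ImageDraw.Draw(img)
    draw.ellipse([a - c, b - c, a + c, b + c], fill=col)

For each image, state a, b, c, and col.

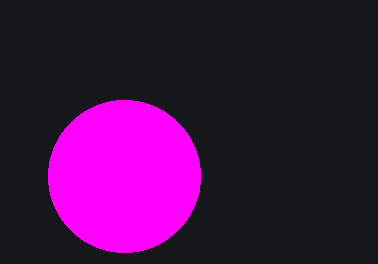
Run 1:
a = 124; b = 176; c = 76; col = 'magenta'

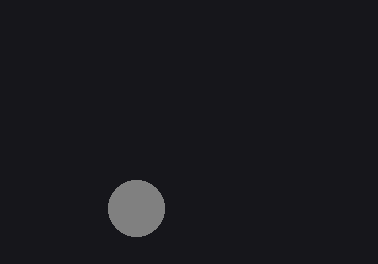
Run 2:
a = 136
b = 208
c = 28
col = 'gray'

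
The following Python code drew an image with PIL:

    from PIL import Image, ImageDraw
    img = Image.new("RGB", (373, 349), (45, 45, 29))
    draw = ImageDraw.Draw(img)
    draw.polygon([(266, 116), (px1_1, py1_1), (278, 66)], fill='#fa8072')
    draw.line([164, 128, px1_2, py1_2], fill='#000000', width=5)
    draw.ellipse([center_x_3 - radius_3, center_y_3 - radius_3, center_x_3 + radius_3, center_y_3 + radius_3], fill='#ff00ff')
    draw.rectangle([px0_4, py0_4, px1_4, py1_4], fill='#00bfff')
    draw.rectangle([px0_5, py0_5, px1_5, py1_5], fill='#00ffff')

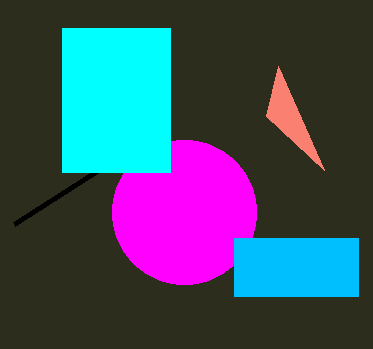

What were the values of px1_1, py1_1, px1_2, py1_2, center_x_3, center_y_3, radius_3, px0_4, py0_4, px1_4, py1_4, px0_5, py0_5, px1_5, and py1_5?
px1_1 = 324; py1_1 = 170; px1_2 = 14; py1_2 = 224; center_x_3 = 184; center_y_3 = 212; radius_3 = 72; px0_4 = 234; py0_4 = 238; px1_4 = 358; py1_4 = 296; px0_5 = 62; py0_5 = 28; px1_5 = 170; py1_5 = 172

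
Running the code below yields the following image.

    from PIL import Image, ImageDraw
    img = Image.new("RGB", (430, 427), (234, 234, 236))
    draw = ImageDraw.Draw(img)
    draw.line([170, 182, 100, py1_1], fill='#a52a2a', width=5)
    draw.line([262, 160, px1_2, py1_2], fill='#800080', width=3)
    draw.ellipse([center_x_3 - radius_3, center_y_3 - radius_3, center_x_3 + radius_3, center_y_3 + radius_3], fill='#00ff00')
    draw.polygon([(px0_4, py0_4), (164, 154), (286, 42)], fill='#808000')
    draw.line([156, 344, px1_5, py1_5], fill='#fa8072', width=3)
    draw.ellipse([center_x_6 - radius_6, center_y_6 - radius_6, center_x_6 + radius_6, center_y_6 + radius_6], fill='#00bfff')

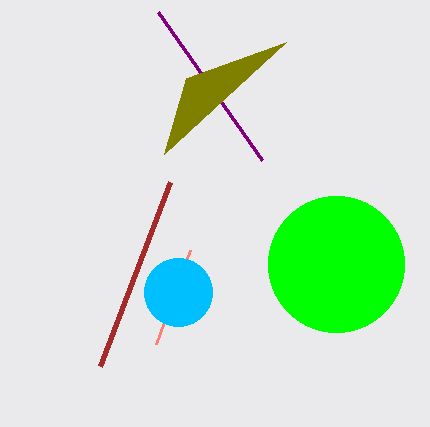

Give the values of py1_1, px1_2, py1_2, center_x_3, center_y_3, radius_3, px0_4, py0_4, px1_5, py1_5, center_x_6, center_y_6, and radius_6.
py1_1 = 366, px1_2 = 158, py1_2 = 12, center_x_3 = 336, center_y_3 = 264, radius_3 = 68, px0_4 = 186, py0_4 = 78, px1_5 = 190, py1_5 = 250, center_x_6 = 178, center_y_6 = 292, radius_6 = 34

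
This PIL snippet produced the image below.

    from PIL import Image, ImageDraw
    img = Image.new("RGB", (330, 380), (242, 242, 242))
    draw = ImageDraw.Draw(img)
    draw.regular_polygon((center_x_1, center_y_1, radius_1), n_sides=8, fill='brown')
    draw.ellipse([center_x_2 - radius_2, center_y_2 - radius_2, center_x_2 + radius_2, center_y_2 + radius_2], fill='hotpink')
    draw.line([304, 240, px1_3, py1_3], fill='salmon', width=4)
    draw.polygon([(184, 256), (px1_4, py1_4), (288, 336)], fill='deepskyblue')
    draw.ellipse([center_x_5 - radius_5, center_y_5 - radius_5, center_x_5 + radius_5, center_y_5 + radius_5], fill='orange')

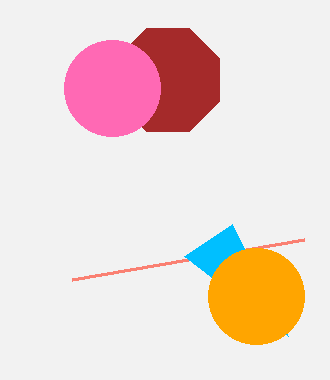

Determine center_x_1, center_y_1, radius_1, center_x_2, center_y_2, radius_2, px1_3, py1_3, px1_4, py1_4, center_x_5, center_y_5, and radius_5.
center_x_1 = 168, center_y_1 = 80, radius_1 = 56, center_x_2 = 112, center_y_2 = 88, radius_2 = 48, px1_3 = 72, py1_3 = 280, px1_4 = 232, py1_4 = 224, center_x_5 = 256, center_y_5 = 296, radius_5 = 48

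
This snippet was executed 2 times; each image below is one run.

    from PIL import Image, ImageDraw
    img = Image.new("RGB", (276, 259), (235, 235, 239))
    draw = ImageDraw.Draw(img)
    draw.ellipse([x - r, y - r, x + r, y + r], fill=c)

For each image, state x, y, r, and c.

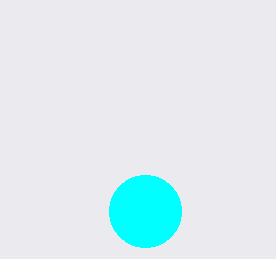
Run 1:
x = 145, y = 211, r = 36, c = 'cyan'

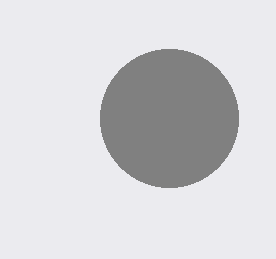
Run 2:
x = 169
y = 118
r = 69
c = 'gray'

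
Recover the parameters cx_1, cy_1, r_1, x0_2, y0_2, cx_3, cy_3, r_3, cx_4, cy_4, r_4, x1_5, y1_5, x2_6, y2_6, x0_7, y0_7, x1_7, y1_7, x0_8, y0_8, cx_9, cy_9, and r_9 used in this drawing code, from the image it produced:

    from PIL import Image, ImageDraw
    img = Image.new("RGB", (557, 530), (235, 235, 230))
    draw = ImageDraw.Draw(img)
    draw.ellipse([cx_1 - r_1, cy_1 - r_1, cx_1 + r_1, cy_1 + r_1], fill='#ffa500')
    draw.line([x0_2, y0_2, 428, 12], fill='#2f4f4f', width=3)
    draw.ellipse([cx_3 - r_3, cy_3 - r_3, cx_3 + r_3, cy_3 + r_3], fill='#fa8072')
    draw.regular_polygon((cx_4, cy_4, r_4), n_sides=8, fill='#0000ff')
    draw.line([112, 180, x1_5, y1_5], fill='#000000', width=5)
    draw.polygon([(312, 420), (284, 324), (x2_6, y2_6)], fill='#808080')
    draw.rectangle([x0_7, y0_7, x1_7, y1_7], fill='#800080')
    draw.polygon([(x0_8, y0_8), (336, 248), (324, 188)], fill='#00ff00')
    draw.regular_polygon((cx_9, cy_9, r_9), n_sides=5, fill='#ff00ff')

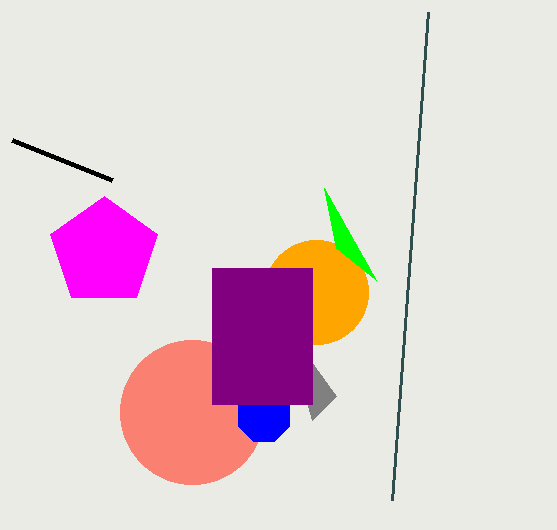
cx_1 = 316
cy_1 = 292
r_1 = 52
x0_2 = 392
y0_2 = 500
cx_3 = 192
cy_3 = 412
r_3 = 72
cx_4 = 264
cy_4 = 416
r_4 = 28
x1_5 = 12
y1_5 = 140
x2_6 = 336
y2_6 = 396
x0_7 = 212
y0_7 = 268
x1_7 = 312
y1_7 = 404
x0_8 = 376
y0_8 = 280
cx_9 = 104
cy_9 = 252
r_9 = 56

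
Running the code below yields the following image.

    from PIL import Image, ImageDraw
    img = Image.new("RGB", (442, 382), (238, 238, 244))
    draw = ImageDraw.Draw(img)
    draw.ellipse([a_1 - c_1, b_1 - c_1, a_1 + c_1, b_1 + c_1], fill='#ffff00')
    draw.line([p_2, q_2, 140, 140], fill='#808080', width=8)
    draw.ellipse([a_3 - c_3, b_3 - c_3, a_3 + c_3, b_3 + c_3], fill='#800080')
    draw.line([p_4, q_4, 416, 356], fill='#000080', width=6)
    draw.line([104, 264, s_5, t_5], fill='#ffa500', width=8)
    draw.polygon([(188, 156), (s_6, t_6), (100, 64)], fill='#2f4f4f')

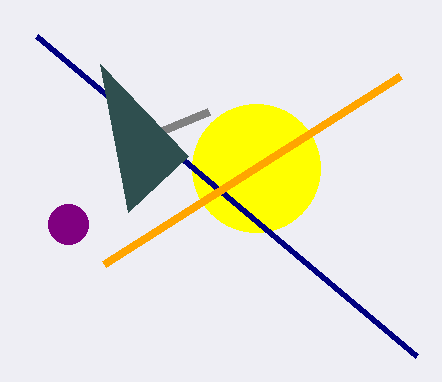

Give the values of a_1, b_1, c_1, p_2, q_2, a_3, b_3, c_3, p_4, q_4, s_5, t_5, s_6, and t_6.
a_1 = 256; b_1 = 168; c_1 = 64; p_2 = 208; q_2 = 112; a_3 = 68; b_3 = 224; c_3 = 20; p_4 = 36; q_4 = 36; s_5 = 400; t_5 = 76; s_6 = 128; t_6 = 212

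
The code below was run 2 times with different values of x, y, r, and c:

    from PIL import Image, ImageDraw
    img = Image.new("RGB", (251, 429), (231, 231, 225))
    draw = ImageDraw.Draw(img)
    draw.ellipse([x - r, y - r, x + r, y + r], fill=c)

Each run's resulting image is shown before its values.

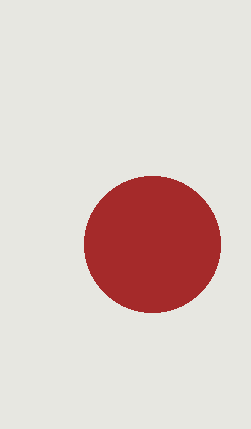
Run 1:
x = 152
y = 244
r = 68
c = 'brown'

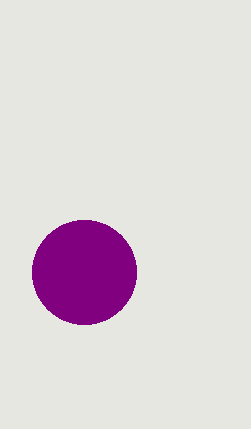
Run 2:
x = 84
y = 272
r = 52
c = 'purple'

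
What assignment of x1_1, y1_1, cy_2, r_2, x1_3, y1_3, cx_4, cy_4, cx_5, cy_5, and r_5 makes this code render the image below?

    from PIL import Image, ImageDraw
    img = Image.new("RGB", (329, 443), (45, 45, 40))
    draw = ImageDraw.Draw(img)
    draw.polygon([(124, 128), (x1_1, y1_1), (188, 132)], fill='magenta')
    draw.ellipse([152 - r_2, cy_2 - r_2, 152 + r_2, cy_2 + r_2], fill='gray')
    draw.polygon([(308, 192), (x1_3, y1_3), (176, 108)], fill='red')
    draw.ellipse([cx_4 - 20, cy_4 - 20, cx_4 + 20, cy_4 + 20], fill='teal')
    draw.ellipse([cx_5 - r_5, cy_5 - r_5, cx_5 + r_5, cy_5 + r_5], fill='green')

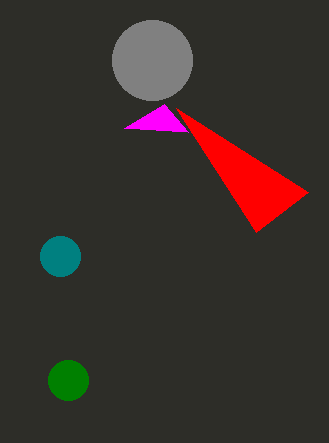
x1_1 = 164; y1_1 = 104; cy_2 = 60; r_2 = 40; x1_3 = 256; y1_3 = 232; cx_4 = 60; cy_4 = 256; cx_5 = 68; cy_5 = 380; r_5 = 20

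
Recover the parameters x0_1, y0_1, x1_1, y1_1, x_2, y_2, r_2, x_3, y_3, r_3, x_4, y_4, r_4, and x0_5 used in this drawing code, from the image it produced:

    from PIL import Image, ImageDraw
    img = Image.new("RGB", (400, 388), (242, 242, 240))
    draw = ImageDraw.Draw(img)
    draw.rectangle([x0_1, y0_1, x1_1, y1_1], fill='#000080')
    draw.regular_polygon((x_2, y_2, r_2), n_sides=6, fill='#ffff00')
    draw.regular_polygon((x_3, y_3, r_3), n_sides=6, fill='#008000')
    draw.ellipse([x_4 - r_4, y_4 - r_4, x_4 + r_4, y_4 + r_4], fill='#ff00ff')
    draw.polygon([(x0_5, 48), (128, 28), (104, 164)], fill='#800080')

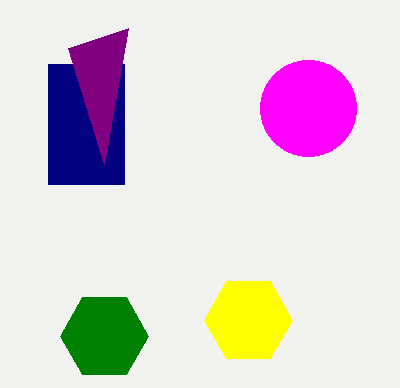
x0_1 = 48; y0_1 = 64; x1_1 = 124; y1_1 = 184; x_2 = 248; y_2 = 320; r_2 = 44; x_3 = 104; y_3 = 336; r_3 = 44; x_4 = 308; y_4 = 108; r_4 = 48; x0_5 = 68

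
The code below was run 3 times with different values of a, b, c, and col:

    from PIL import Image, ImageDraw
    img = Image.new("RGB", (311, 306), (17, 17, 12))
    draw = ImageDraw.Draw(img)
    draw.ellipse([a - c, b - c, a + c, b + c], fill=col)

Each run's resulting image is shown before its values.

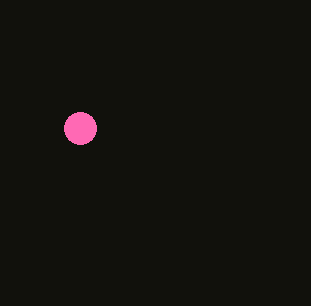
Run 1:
a = 80
b = 128
c = 16
col = 'hotpink'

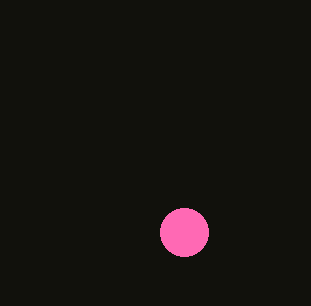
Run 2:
a = 184, b = 232, c = 24, col = 'hotpink'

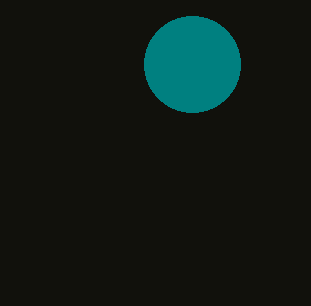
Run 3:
a = 192, b = 64, c = 48, col = 'teal'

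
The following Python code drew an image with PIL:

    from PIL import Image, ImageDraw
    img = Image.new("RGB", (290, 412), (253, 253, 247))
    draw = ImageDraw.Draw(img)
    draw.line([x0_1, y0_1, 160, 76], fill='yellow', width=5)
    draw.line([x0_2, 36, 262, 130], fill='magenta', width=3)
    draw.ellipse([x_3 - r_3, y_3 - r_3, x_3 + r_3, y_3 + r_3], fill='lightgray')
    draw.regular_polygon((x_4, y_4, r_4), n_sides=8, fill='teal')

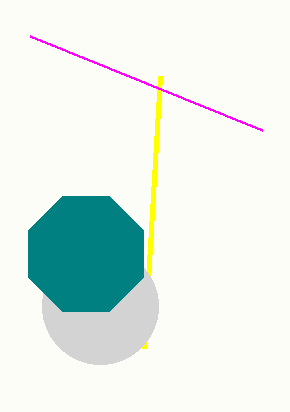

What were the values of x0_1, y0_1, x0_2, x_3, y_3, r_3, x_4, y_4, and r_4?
x0_1 = 144, y0_1 = 348, x0_2 = 30, x_3 = 100, y_3 = 306, r_3 = 58, x_4 = 86, y_4 = 254, r_4 = 62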